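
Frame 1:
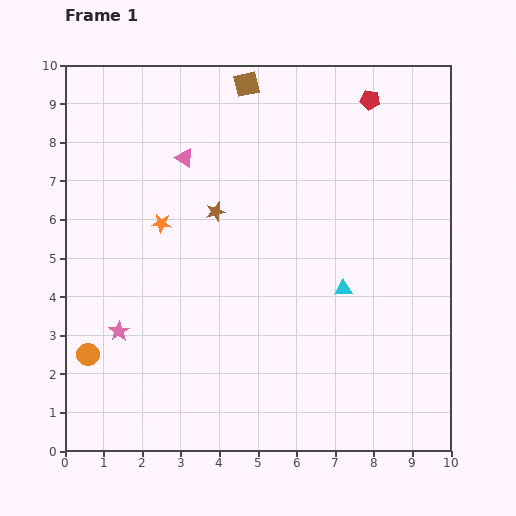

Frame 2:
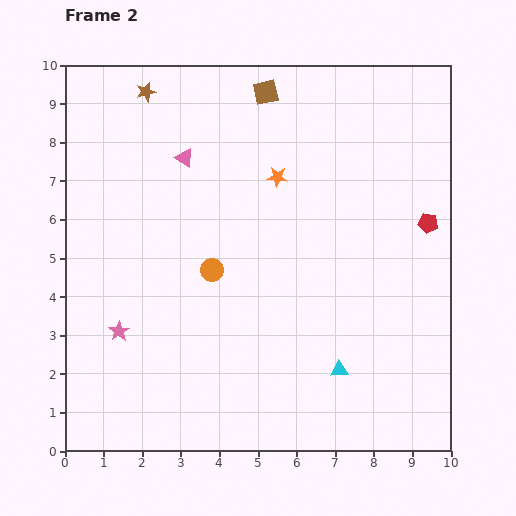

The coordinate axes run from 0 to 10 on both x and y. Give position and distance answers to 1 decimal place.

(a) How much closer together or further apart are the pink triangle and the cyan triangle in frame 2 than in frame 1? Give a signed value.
+1.5

Distance in frame 1: 5.3. Distance in frame 2: 6.8.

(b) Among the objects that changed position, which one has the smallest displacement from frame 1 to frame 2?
the brown square

(moved 0.5)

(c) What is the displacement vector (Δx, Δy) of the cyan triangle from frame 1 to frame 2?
(-0.1, -2.1)

The cyan triangle was at (7.2, 4.2) in frame 1 and (7.1, 2.1) in frame 2.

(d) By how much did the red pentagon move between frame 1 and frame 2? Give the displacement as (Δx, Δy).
(1.5, -3.2)

The red pentagon was at (7.9, 9.1) in frame 1 and (9.4, 5.9) in frame 2.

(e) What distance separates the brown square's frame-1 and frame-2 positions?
0.5

The brown square moved from (4.7, 9.5) to (5.2, 9.3), a distance of √(0.5² + 0.2²) ≈ 0.5.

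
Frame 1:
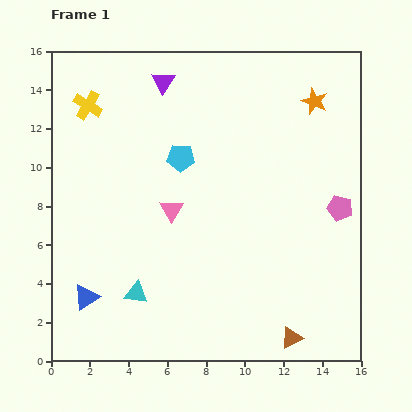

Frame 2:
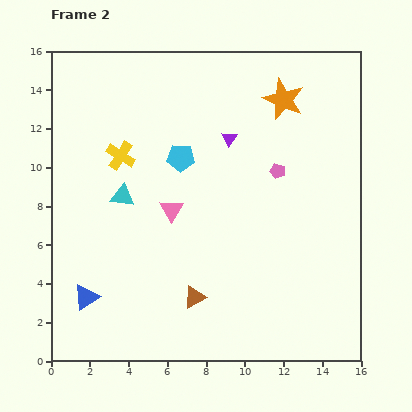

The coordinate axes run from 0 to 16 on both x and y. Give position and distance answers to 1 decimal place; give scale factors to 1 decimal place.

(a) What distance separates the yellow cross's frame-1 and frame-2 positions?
3.1

The yellow cross moved from (1.9, 13.2) to (3.6, 10.6), a distance of √(1.7² + 2.6²) ≈ 3.1.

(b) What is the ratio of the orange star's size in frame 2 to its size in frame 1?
1.5×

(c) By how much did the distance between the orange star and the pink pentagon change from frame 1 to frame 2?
-2.0

Distance in frame 1: 5.7. Distance in frame 2: 3.7.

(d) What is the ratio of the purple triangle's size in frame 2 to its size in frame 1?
0.7×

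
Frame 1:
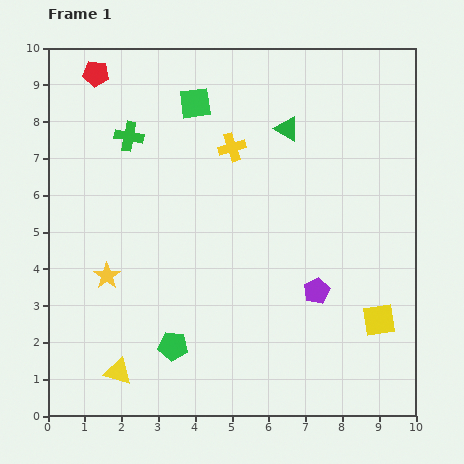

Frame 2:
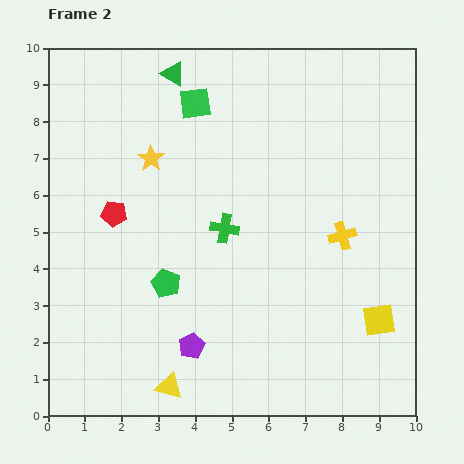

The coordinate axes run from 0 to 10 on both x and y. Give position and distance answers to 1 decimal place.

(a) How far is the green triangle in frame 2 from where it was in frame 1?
3.4

The green triangle moved from (6.5, 7.8) to (3.4, 9.3), a distance of √(3.1² + 1.5²) ≈ 3.4.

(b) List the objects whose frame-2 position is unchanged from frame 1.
the green square, the yellow square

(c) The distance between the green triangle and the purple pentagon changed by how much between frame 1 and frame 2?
+2.9

Distance in frame 1: 4.5. Distance in frame 2: 7.4.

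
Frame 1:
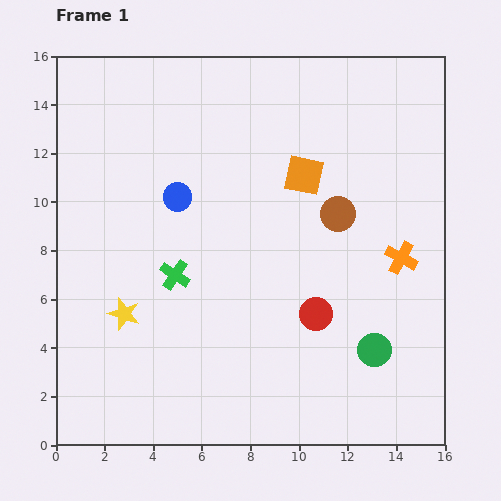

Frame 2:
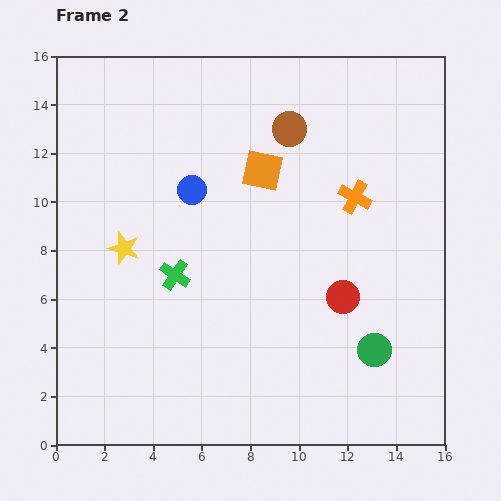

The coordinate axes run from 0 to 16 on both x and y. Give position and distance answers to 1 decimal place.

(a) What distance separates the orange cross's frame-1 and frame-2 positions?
3.1

The orange cross moved from (14.2, 7.7) to (12.3, 10.2), a distance of √(1.9² + 2.5²) ≈ 3.1.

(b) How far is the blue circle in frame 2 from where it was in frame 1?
0.7

The blue circle moved from (5.0, 10.2) to (5.6, 10.5), a distance of √(0.6² + 0.3²) ≈ 0.7.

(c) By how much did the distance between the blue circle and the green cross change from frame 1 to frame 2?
+0.4

Distance in frame 1: 3.2. Distance in frame 2: 3.6.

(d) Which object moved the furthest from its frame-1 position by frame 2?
the brown circle

(moved 4.0; next 3.1)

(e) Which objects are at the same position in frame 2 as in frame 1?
the green cross, the green circle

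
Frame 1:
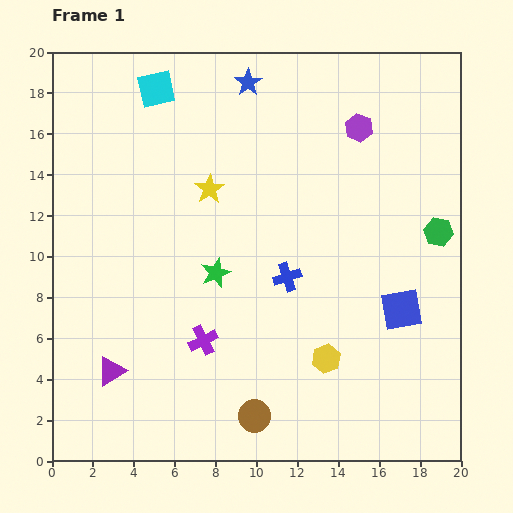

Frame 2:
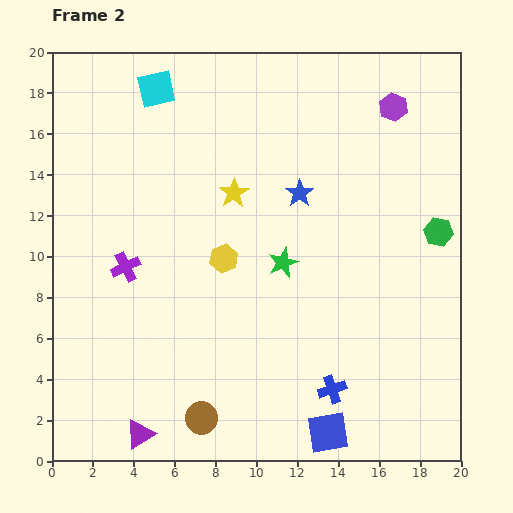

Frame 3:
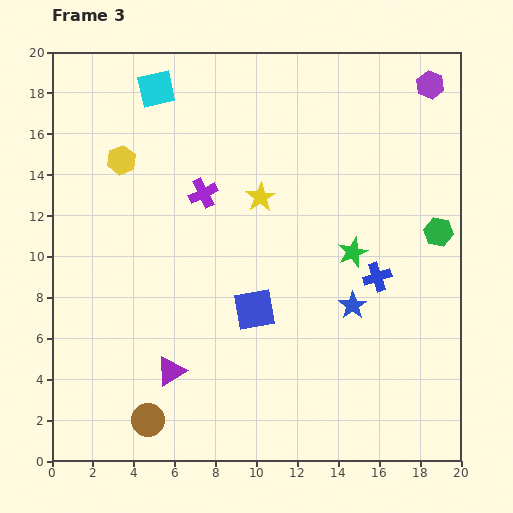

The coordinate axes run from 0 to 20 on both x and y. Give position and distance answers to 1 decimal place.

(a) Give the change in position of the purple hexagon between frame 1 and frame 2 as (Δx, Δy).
(1.7, 1.0)

The purple hexagon was at (15.0, 16.3) in frame 1 and (16.7, 17.3) in frame 2.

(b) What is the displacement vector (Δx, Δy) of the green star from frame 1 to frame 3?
(6.7, 1.0)

The green star was at (8.0, 9.2) in frame 1 and (14.7, 10.2) in frame 3.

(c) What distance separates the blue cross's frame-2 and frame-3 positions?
5.9

The blue cross moved from (13.7, 3.5) to (15.9, 9.0), a distance of √(2.2² + 5.5²) ≈ 5.9.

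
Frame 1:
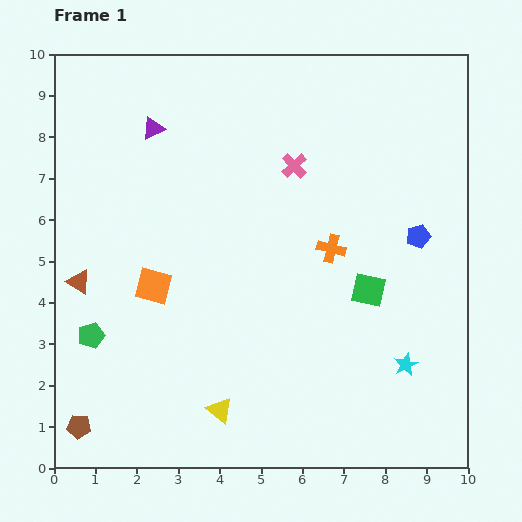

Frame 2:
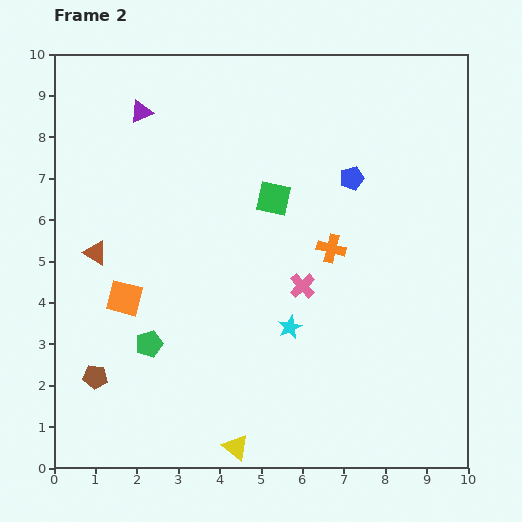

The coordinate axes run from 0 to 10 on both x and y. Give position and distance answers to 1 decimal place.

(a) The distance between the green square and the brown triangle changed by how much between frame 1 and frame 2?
-2.5

Distance in frame 1: 7.0. Distance in frame 2: 4.5.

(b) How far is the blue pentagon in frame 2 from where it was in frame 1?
2.1

The blue pentagon moved from (8.8, 5.6) to (7.2, 7.0), a distance of √(1.6² + 1.4²) ≈ 2.1.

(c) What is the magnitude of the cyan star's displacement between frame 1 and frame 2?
2.9

The cyan star moved from (8.5, 2.5) to (5.7, 3.4), a distance of √(2.8² + 0.9²) ≈ 2.9.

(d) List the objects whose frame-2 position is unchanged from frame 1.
the orange cross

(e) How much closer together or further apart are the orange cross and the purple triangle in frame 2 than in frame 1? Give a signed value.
+0.5

Distance in frame 1: 5.2. Distance in frame 2: 5.7.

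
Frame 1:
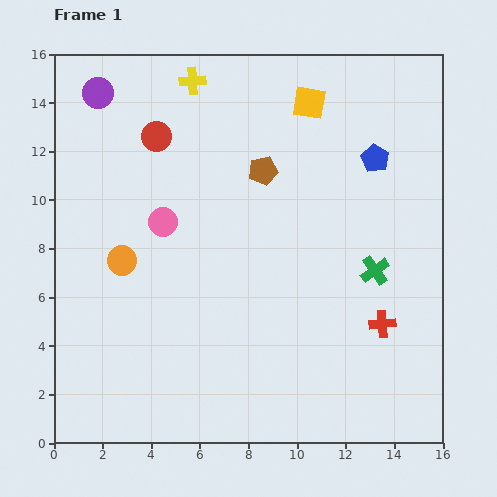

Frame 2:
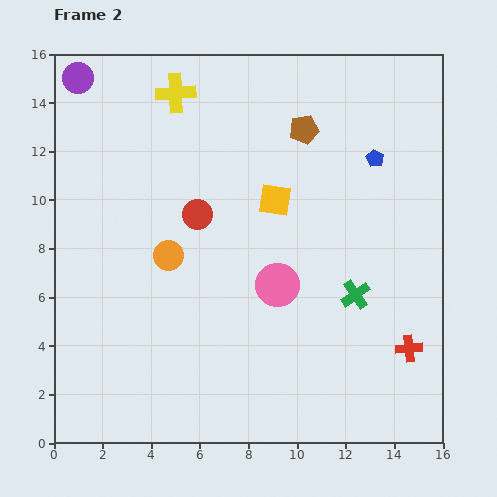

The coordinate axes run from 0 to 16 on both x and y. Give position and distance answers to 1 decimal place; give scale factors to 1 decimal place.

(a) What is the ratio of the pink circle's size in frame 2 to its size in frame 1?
1.5×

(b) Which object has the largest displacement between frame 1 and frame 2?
the pink circle

(moved 5.4; next 4.2)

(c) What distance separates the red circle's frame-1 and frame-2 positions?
3.6

The red circle moved from (4.2, 12.6) to (5.9, 9.4), a distance of √(1.7² + 3.2²) ≈ 3.6.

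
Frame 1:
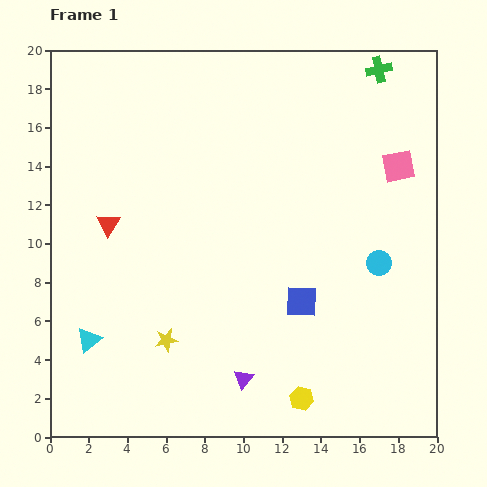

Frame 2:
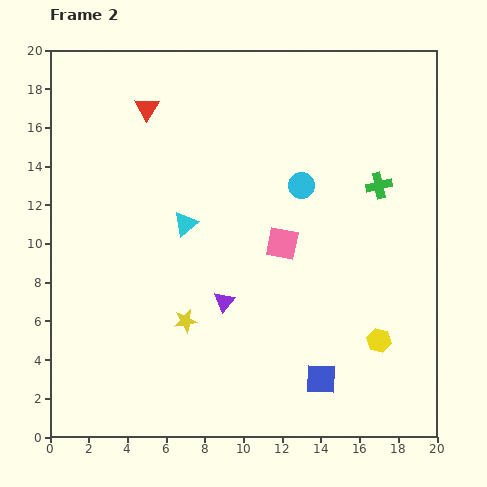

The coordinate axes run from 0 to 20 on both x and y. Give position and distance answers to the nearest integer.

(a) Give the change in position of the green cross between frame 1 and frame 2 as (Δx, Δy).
(0, -6)

The green cross was at (17, 19) in frame 1 and (17, 13) in frame 2.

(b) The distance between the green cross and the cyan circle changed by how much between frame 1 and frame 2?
-6

Distance in frame 1: 10. Distance in frame 2: 4.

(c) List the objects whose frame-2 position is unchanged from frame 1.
none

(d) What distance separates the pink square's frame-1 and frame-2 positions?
7

The pink square moved from (18, 14) to (12, 10), a distance of √(6² + 4²) ≈ 7.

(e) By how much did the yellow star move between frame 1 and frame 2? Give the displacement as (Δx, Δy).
(1, 1)

The yellow star was at (6, 5) in frame 1 and (7, 6) in frame 2.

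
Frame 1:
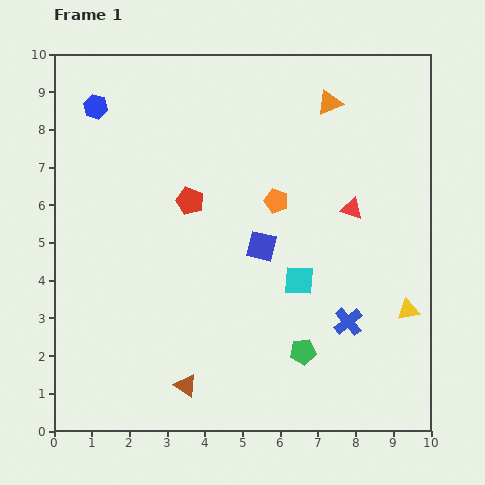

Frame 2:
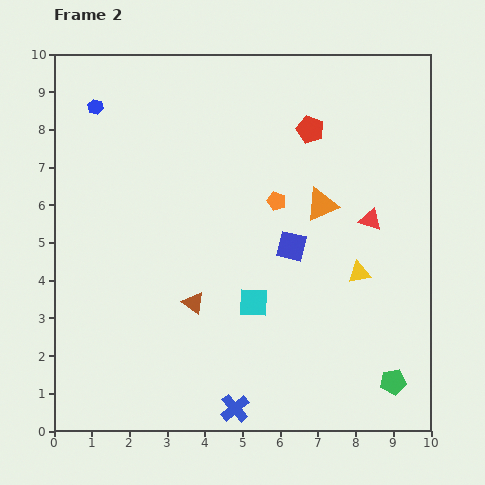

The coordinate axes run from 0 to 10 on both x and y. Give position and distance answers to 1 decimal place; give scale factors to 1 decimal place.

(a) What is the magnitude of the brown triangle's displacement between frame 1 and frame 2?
2.2

The brown triangle moved from (3.5, 1.2) to (3.7, 3.4), a distance of √(0.2² + 2.2²) ≈ 2.2.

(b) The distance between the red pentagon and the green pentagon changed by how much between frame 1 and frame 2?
+2.1

Distance in frame 1: 5.0. Distance in frame 2: 7.1.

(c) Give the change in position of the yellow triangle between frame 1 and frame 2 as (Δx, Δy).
(-1.3, 1.0)

The yellow triangle was at (9.4, 3.2) in frame 1 and (8.1, 4.2) in frame 2.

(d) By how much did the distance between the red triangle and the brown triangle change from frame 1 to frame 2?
-1.2

Distance in frame 1: 6.4. Distance in frame 2: 5.2.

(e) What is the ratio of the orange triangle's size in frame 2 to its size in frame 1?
1.3×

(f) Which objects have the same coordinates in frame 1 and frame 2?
the orange pentagon, the blue hexagon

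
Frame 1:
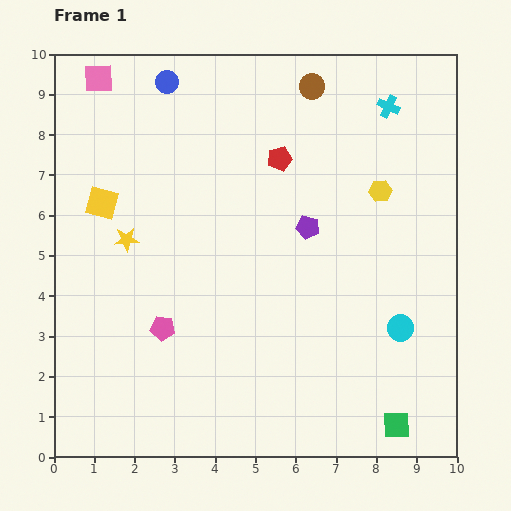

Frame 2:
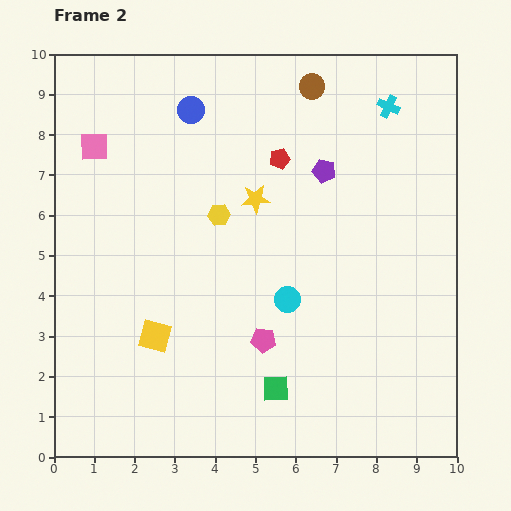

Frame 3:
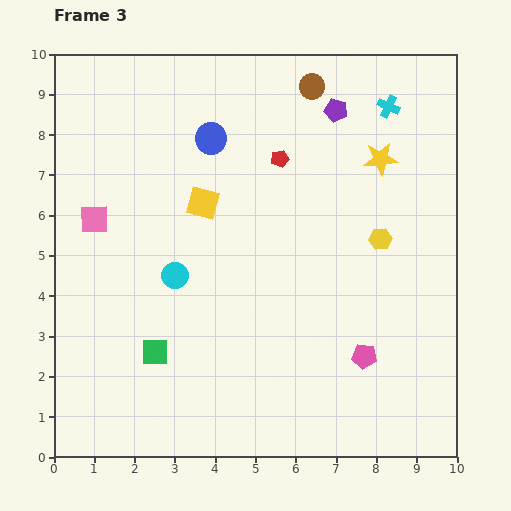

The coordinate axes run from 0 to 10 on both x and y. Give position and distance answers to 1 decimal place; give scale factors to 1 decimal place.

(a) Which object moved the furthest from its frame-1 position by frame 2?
the yellow hexagon

(moved 4.0; next 3.5)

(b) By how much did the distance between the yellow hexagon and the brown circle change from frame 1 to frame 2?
+0.8

Distance in frame 1: 3.1. Distance in frame 2: 3.9.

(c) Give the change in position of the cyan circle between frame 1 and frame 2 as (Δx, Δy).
(-2.8, 0.7)

The cyan circle was at (8.6, 3.2) in frame 1 and (5.8, 3.9) in frame 2.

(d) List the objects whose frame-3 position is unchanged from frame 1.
the brown circle, the red pentagon, the cyan cross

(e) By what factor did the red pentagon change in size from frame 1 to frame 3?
0.7×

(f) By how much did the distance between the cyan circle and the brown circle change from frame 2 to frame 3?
+0.5

Distance in frame 2: 5.3. Distance in frame 3: 5.8.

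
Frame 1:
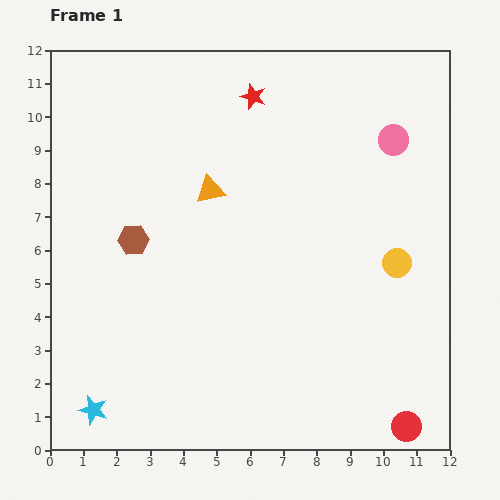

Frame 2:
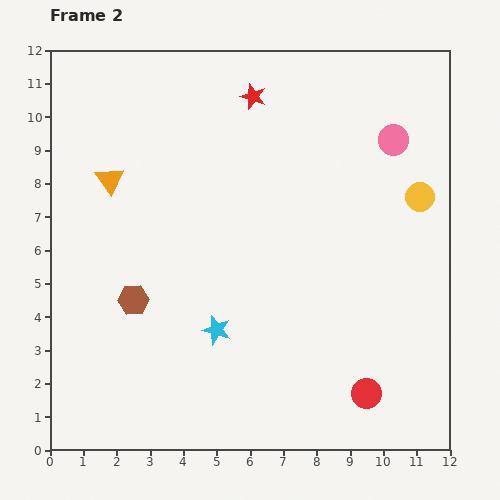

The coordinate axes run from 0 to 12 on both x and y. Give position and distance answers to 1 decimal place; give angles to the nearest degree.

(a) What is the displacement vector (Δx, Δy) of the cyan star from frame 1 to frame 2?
(3.7, 2.4)

The cyan star was at (1.3, 1.2) in frame 1 and (5.0, 3.6) in frame 2.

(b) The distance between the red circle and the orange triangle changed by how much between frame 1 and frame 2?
+0.8

Distance in frame 1: 9.2. Distance in frame 2: 10.0.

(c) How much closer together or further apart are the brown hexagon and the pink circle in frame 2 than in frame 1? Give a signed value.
+0.8

Distance in frame 1: 8.4. Distance in frame 2: 9.2.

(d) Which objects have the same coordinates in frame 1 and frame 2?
the red star, the pink circle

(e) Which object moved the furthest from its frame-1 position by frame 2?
the cyan star

(moved 4.4; next 3.0)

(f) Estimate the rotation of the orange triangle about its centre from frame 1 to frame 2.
55° counter-clockwise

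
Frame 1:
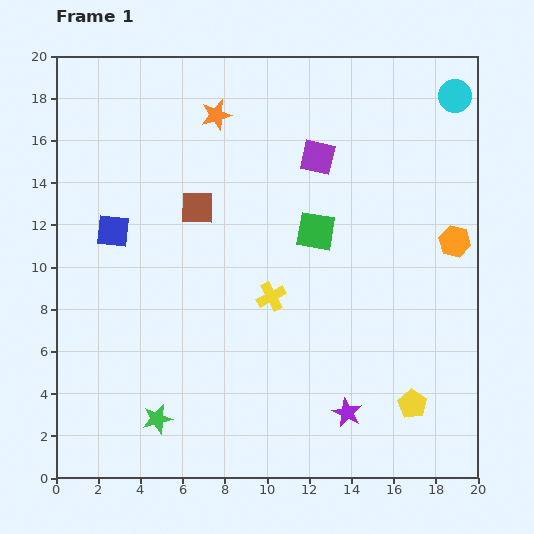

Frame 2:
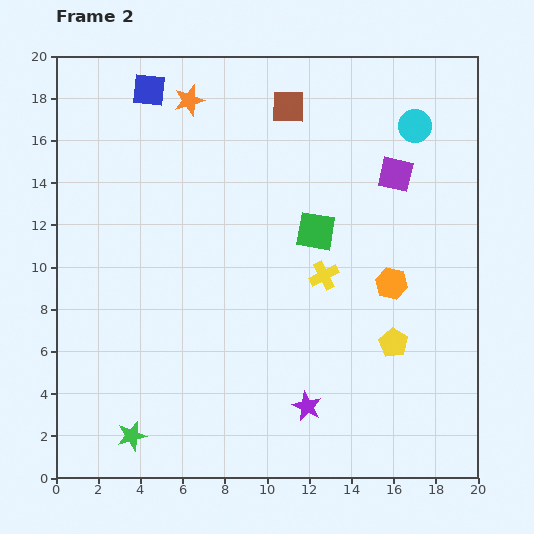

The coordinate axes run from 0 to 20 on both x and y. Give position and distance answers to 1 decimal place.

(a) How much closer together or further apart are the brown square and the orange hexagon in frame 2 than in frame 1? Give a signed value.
-2.6

Distance in frame 1: 12.3. Distance in frame 2: 9.7.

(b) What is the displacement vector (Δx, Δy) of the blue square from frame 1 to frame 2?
(1.7, 6.7)

The blue square was at (2.7, 11.7) in frame 1 and (4.4, 18.4) in frame 2.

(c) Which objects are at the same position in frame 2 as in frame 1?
the green square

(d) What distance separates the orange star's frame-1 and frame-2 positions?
1.5

The orange star moved from (7.6, 17.2) to (6.3, 17.9), a distance of √(1.3² + 0.7²) ≈ 1.5.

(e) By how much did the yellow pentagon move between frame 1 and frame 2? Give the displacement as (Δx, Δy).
(-0.9, 2.9)

The yellow pentagon was at (16.9, 3.5) in frame 1 and (16.0, 6.4) in frame 2.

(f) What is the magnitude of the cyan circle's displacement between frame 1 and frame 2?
2.4

The cyan circle moved from (18.9, 18.1) to (17.0, 16.7), a distance of √(1.9² + 1.4²) ≈ 2.4.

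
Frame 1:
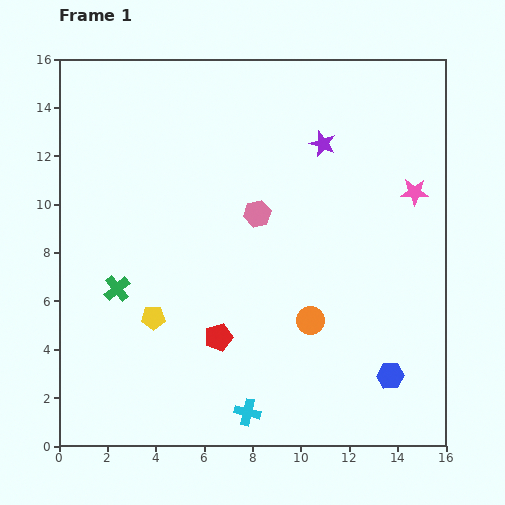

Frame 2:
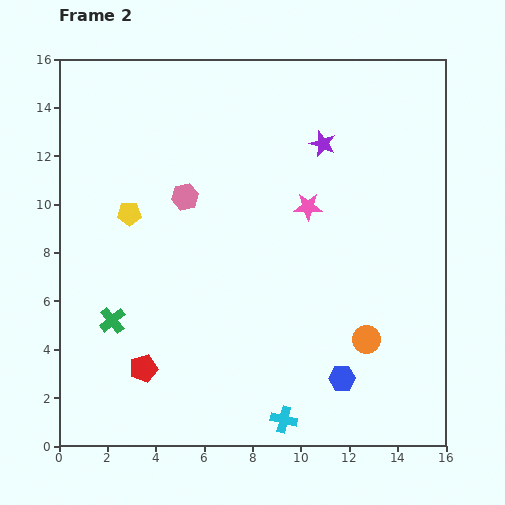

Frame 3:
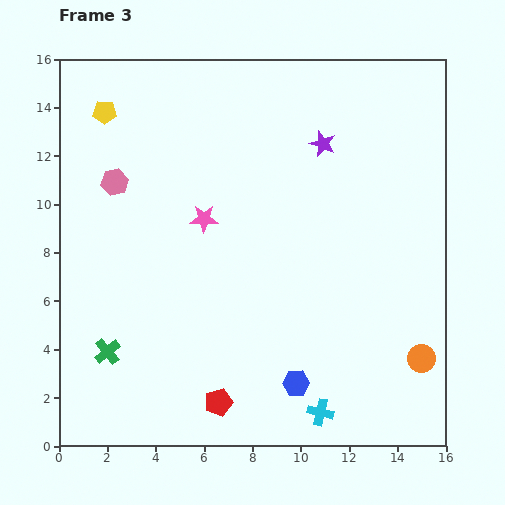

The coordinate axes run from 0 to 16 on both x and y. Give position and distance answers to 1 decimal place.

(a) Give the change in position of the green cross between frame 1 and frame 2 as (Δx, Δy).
(-0.2, -1.3)

The green cross was at (2.4, 6.5) in frame 1 and (2.2, 5.2) in frame 2.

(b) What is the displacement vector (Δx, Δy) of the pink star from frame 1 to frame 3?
(-8.7, -1.1)

The pink star was at (14.7, 10.5) in frame 1 and (6.0, 9.4) in frame 3.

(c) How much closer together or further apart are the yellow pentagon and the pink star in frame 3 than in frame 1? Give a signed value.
-6.0

Distance in frame 1: 12.0. Distance in frame 3: 6.0.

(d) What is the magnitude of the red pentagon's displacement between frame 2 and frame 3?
3.4

The red pentagon moved from (3.5, 3.2) to (6.6, 1.8), a distance of √(3.1² + 1.4²) ≈ 3.4.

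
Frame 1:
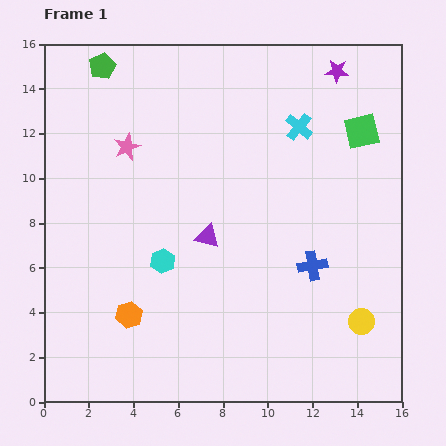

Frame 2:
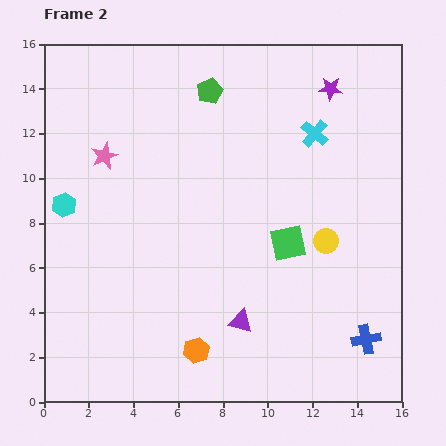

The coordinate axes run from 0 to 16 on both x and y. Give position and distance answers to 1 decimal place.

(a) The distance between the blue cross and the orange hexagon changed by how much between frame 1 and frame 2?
-0.9

Distance in frame 1: 8.5. Distance in frame 2: 7.6.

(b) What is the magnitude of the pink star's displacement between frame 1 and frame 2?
1.1

The pink star moved from (3.7, 11.4) to (2.7, 11.0), a distance of √(1.0² + 0.4²) ≈ 1.1.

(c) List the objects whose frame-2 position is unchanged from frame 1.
none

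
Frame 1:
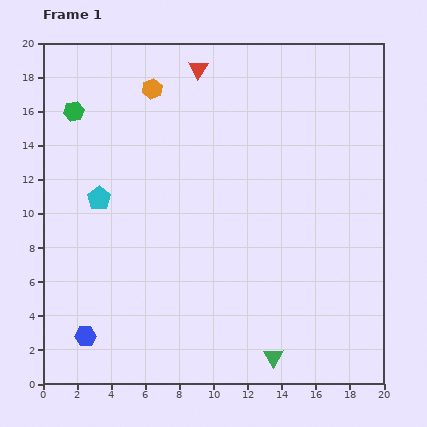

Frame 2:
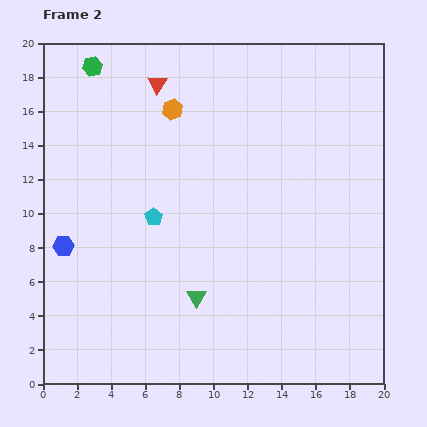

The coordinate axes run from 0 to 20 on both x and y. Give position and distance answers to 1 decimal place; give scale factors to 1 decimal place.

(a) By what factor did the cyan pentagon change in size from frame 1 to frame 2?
0.8×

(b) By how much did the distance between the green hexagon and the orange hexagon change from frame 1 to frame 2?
+0.5

Distance in frame 1: 4.8. Distance in frame 2: 5.3.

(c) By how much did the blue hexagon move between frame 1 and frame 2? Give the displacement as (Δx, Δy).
(-1.3, 5.3)

The blue hexagon was at (2.5, 2.8) in frame 1 and (1.2, 8.1) in frame 2.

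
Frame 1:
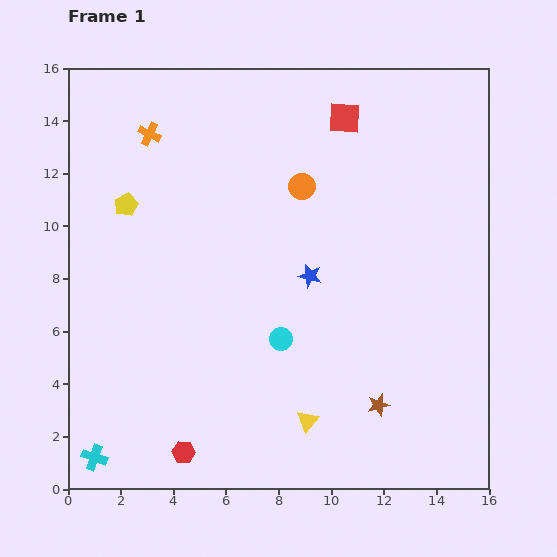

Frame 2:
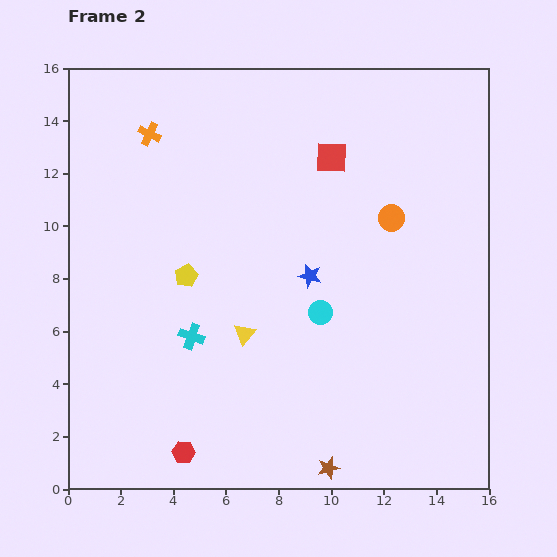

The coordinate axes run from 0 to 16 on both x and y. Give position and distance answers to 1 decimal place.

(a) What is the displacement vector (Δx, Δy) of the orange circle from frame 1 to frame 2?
(3.4, -1.2)

The orange circle was at (8.9, 11.5) in frame 1 and (12.3, 10.3) in frame 2.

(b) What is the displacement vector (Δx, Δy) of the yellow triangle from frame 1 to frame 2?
(-2.4, 3.3)

The yellow triangle was at (9.1, 2.6) in frame 1 and (6.7, 5.9) in frame 2.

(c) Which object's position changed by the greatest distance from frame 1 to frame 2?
the cyan cross

(moved 5.9; next 4.1)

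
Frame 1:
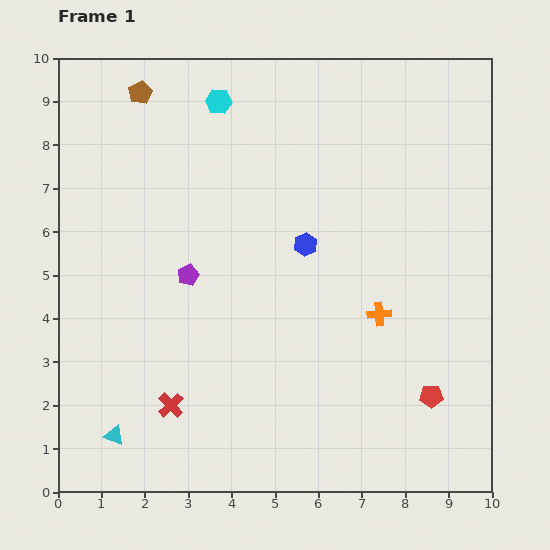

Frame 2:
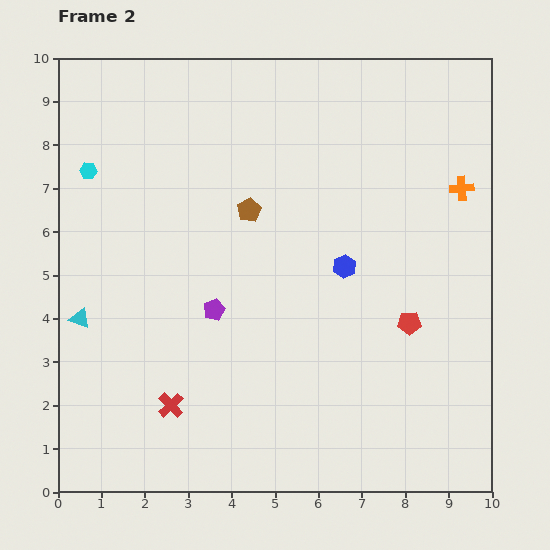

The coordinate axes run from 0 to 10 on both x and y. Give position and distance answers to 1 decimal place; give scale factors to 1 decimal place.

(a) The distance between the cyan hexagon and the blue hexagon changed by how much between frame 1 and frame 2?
+2.4

Distance in frame 1: 3.9. Distance in frame 2: 6.3.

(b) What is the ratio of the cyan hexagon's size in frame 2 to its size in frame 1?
0.7×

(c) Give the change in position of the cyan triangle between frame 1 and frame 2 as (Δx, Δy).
(-0.8, 2.7)

The cyan triangle was at (1.3, 1.3) in frame 1 and (0.5, 4.0) in frame 2.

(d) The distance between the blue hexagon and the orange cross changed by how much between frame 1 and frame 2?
+0.9

Distance in frame 1: 2.3. Distance in frame 2: 3.2.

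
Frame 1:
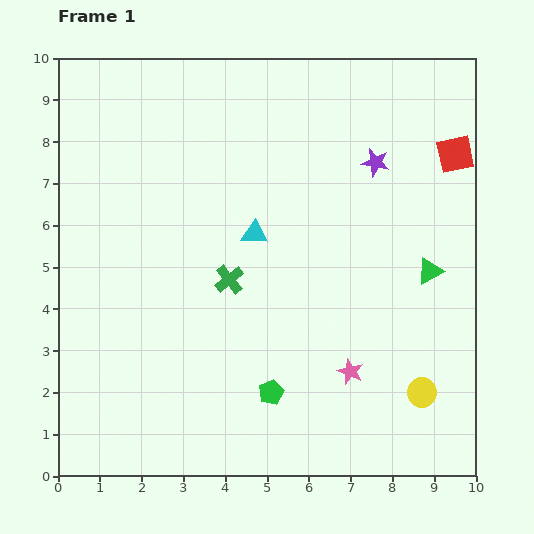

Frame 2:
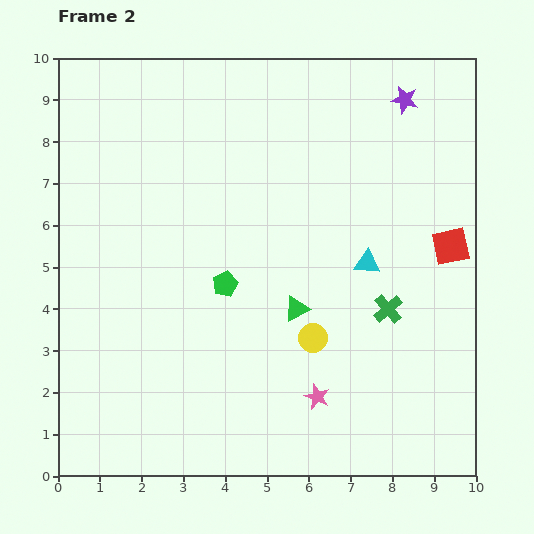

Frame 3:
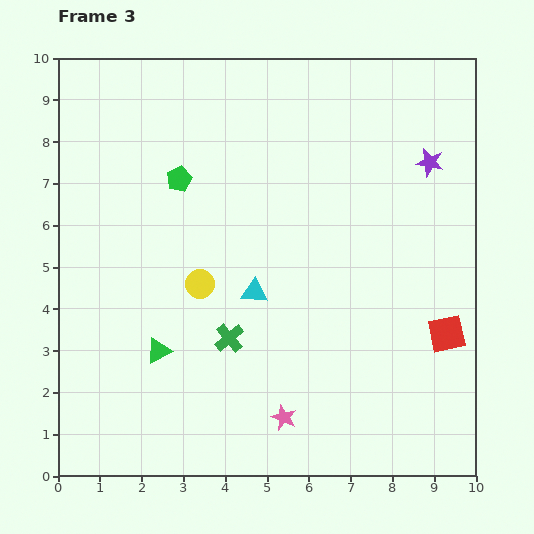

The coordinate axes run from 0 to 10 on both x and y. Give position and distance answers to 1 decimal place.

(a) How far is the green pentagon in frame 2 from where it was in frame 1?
2.8

The green pentagon moved from (5.1, 2.0) to (4.0, 4.6), a distance of √(1.1² + 2.6²) ≈ 2.8.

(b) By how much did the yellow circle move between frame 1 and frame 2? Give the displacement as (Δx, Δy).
(-2.6, 1.3)

The yellow circle was at (8.7, 2.0) in frame 1 and (6.1, 3.3) in frame 2.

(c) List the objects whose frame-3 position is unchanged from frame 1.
none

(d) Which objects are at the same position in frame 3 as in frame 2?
none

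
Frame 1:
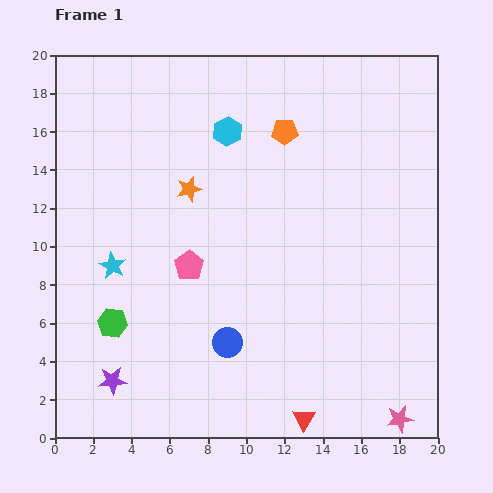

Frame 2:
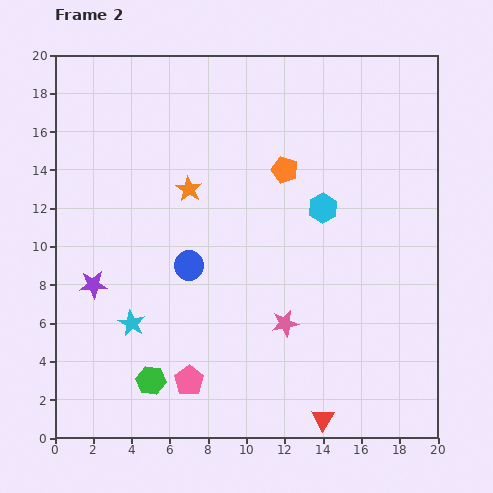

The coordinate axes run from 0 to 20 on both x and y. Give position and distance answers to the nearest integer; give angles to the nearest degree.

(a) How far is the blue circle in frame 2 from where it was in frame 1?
4

The blue circle moved from (9, 5) to (7, 9), a distance of √(2² + 4²) ≈ 4.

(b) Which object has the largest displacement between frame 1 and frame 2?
the pink star

(moved 8; next 6)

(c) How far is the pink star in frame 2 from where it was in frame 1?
8

The pink star moved from (18, 1) to (12, 6), a distance of √(6² + 5²) ≈ 8.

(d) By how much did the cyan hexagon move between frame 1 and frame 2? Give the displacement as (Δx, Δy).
(5, -4)

The cyan hexagon was at (9, 16) in frame 1 and (14, 12) in frame 2.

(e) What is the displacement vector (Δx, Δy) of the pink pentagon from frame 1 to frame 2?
(0, -6)

The pink pentagon was at (7, 9) in frame 1 and (7, 3) in frame 2.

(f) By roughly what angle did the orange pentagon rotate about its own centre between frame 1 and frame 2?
19° clockwise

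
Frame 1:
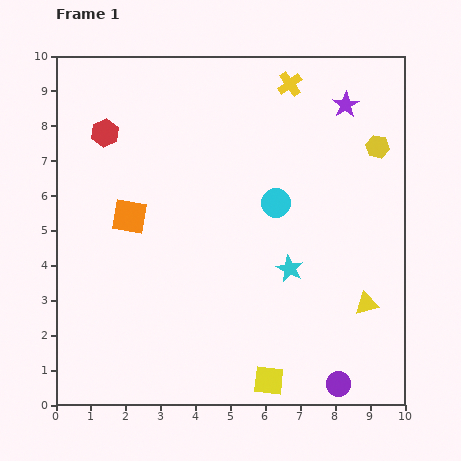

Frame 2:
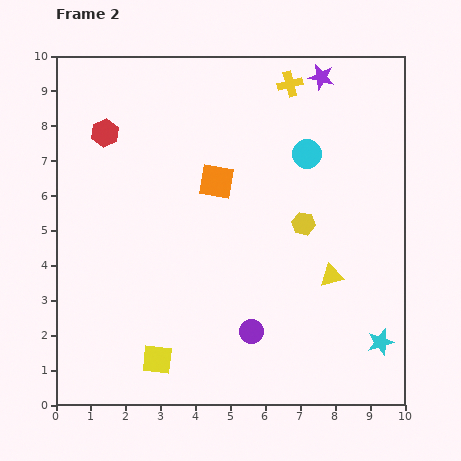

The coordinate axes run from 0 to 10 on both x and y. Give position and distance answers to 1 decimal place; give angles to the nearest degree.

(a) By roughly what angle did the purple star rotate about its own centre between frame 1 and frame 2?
27° counter-clockwise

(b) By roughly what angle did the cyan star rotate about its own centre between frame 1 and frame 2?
29° clockwise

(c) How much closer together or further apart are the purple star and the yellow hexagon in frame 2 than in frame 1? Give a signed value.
+2.7

Distance in frame 1: 1.5. Distance in frame 2: 4.2.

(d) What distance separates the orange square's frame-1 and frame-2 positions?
2.7

The orange square moved from (2.1, 5.4) to (4.6, 6.4), a distance of √(2.5² + 1.0²) ≈ 2.7.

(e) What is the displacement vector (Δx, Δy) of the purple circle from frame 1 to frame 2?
(-2.5, 1.5)

The purple circle was at (8.1, 0.6) in frame 1 and (5.6, 2.1) in frame 2.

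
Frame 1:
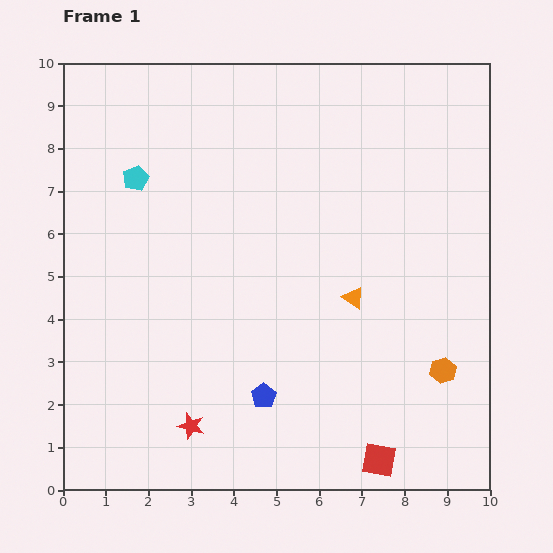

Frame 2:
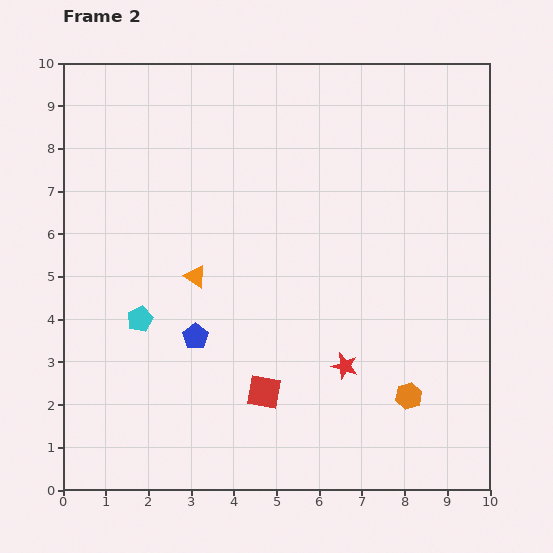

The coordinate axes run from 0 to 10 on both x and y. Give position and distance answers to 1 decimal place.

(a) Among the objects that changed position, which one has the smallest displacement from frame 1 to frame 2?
the orange hexagon

(moved 1.0)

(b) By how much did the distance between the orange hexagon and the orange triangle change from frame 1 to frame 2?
+3.0

Distance in frame 1: 2.7. Distance in frame 2: 5.7.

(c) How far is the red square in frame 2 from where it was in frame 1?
3.1

The red square moved from (7.4, 0.7) to (4.7, 2.3), a distance of √(2.7² + 1.6²) ≈ 3.1.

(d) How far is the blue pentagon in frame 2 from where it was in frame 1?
2.1

The blue pentagon moved from (4.7, 2.2) to (3.1, 3.6), a distance of √(1.6² + 1.4²) ≈ 2.1.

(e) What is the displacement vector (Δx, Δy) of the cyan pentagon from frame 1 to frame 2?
(0.1, -3.3)

The cyan pentagon was at (1.7, 7.3) in frame 1 and (1.8, 4.0) in frame 2.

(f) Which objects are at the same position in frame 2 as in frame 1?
none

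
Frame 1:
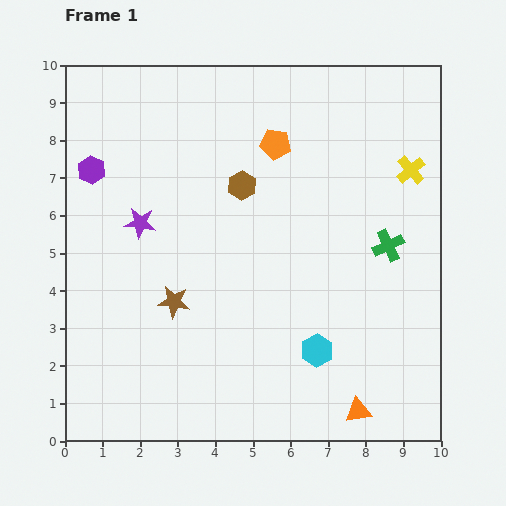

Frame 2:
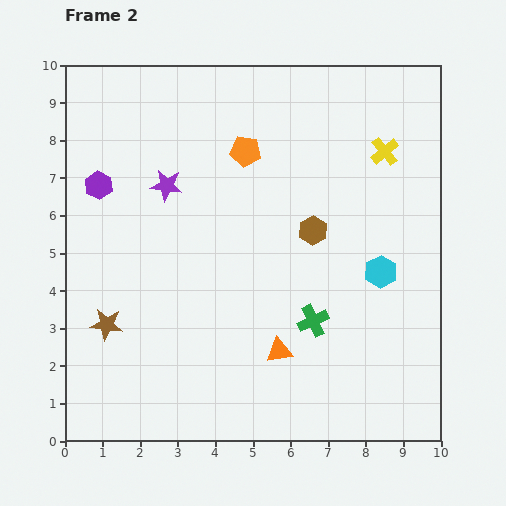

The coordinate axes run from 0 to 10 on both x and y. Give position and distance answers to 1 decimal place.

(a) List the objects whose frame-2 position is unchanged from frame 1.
none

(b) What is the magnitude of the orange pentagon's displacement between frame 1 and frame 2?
0.8

The orange pentagon moved from (5.6, 7.9) to (4.8, 7.7), a distance of √(0.8² + 0.2²) ≈ 0.8.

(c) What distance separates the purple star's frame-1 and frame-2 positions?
1.2

The purple star moved from (2.0, 5.8) to (2.7, 6.8), a distance of √(0.7² + 1.0²) ≈ 1.2.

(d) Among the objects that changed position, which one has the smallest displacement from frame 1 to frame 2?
the purple hexagon

(moved 0.4)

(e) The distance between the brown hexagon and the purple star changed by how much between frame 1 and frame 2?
+1.2

Distance in frame 1: 2.9. Distance in frame 2: 4.1.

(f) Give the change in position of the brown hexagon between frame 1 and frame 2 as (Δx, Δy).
(1.9, -1.2)

The brown hexagon was at (4.7, 6.8) in frame 1 and (6.6, 5.6) in frame 2.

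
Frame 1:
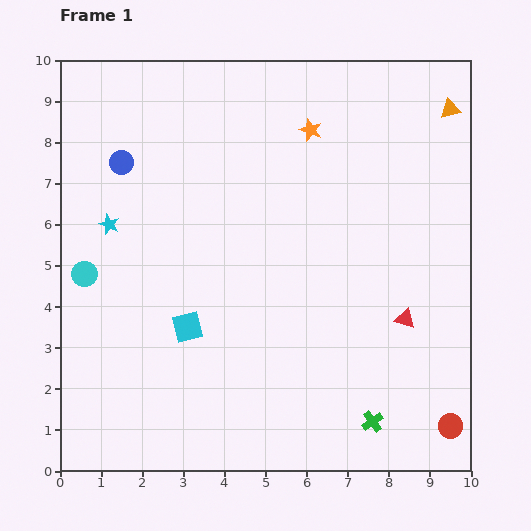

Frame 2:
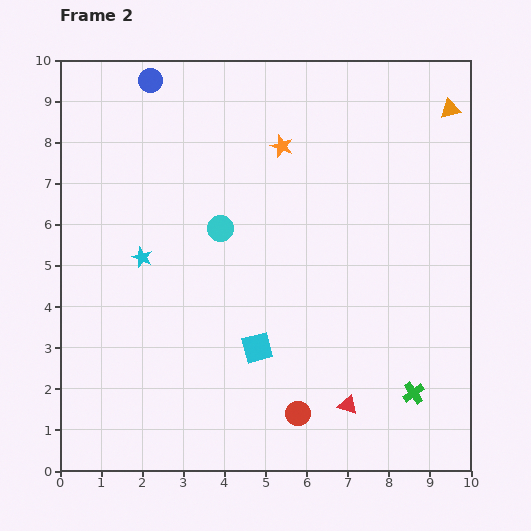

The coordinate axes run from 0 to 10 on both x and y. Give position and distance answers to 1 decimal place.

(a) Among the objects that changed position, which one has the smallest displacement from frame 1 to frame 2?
the orange star

(moved 0.8)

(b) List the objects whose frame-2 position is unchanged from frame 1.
the orange triangle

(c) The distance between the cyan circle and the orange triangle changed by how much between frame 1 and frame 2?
-3.5

Distance in frame 1: 9.8. Distance in frame 2: 6.3.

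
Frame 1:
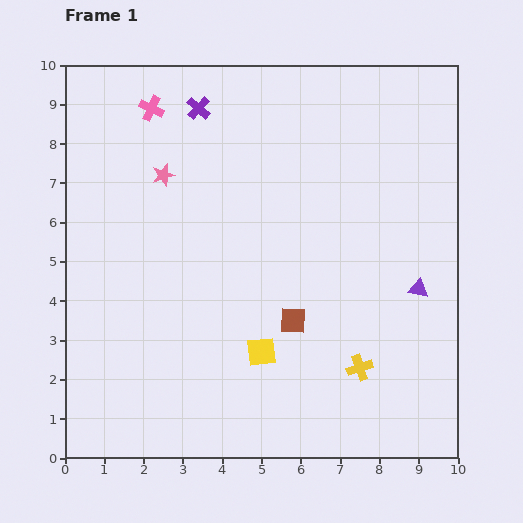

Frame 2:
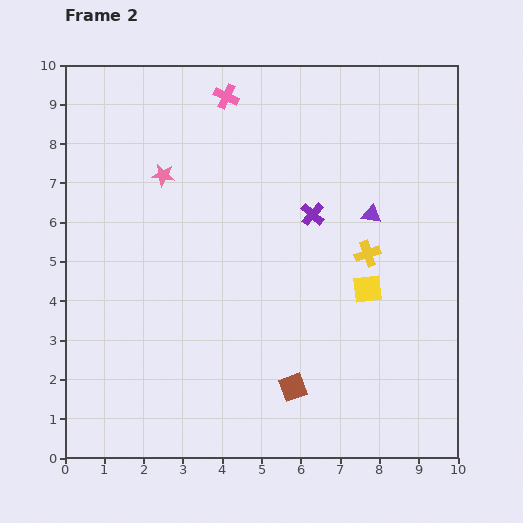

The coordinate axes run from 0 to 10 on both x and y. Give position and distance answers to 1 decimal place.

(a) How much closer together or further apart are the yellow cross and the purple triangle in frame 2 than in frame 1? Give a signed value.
-1.5

Distance in frame 1: 2.5. Distance in frame 2: 1.0.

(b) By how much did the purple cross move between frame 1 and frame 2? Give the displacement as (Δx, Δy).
(2.9, -2.7)

The purple cross was at (3.4, 8.9) in frame 1 and (6.3, 6.2) in frame 2.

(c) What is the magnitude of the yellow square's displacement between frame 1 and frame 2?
3.1

The yellow square moved from (5.0, 2.7) to (7.7, 4.3), a distance of √(2.7² + 1.6²) ≈ 3.1.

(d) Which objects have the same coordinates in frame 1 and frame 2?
the pink star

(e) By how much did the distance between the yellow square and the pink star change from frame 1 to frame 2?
+0.9

Distance in frame 1: 5.1. Distance in frame 2: 6.0.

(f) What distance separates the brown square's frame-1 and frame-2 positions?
1.7

The brown square moved from (5.8, 3.5) to (5.8, 1.8), a distance of √(0.0² + 1.7²) ≈ 1.7.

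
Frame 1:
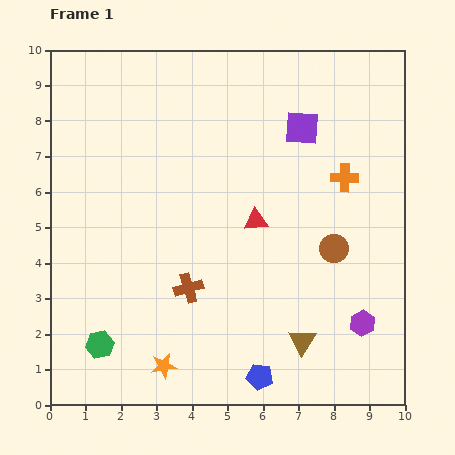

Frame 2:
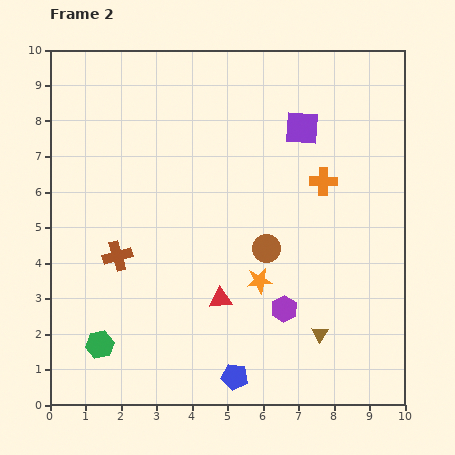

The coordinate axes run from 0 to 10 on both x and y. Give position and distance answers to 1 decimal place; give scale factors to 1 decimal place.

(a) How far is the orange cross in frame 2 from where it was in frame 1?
0.6

The orange cross moved from (8.3, 6.4) to (7.7, 6.3), a distance of √(0.6² + 0.1²) ≈ 0.6.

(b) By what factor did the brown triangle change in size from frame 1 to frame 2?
0.6×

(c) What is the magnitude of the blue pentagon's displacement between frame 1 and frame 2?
0.7

The blue pentagon moved from (5.9, 0.8) to (5.2, 0.8), a distance of √(0.7² + 0.0²) ≈ 0.7.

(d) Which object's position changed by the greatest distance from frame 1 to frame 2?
the orange star

(moved 3.6; next 2.4)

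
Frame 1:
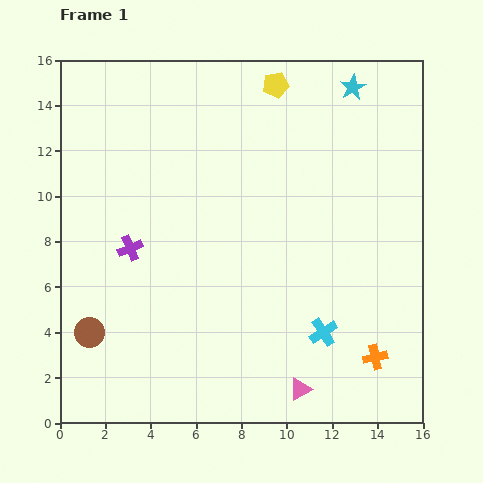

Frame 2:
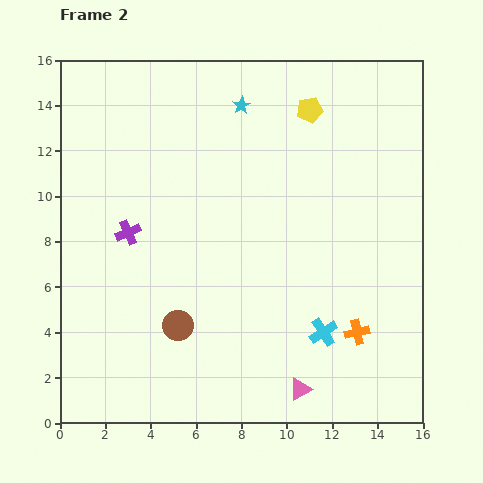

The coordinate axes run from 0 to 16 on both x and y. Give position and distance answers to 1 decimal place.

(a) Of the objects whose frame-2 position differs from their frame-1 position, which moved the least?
the purple cross

(moved 0.7)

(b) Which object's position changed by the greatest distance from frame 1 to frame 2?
the cyan star

(moved 5.0; next 3.9)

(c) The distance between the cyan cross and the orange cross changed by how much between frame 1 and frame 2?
-1.0

Distance in frame 1: 2.5. Distance in frame 2: 1.5.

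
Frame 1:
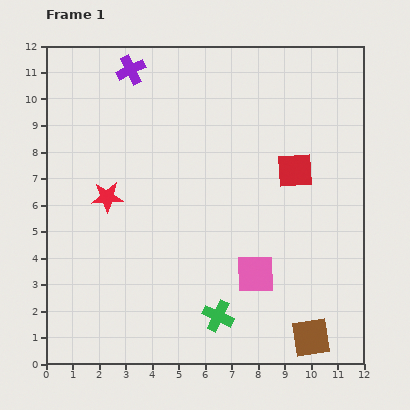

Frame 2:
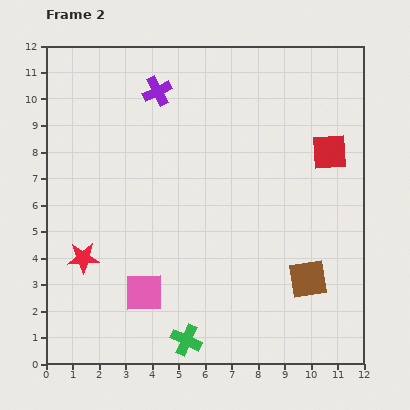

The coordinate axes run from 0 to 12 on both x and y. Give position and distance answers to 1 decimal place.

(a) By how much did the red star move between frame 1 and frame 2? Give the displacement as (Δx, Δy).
(-0.9, -2.3)

The red star was at (2.3, 6.3) in frame 1 and (1.4, 4.0) in frame 2.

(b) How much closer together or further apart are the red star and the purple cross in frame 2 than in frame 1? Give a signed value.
+2.0

Distance in frame 1: 4.9. Distance in frame 2: 6.9.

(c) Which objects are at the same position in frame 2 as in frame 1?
none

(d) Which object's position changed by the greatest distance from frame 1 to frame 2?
the pink square

(moved 4.3; next 2.5)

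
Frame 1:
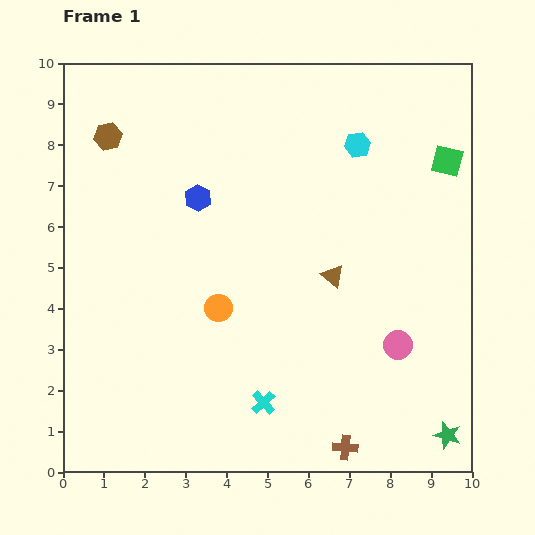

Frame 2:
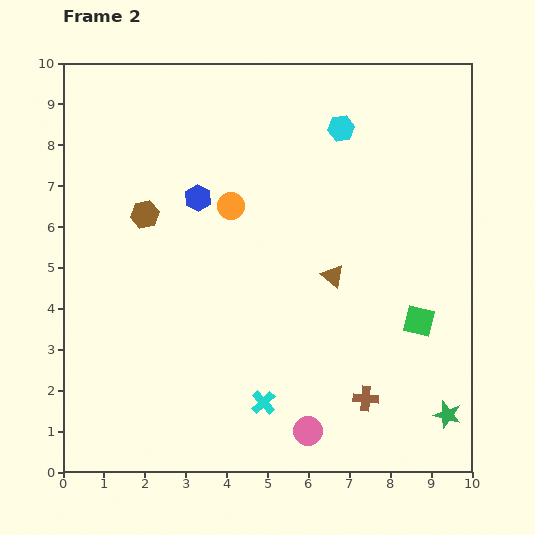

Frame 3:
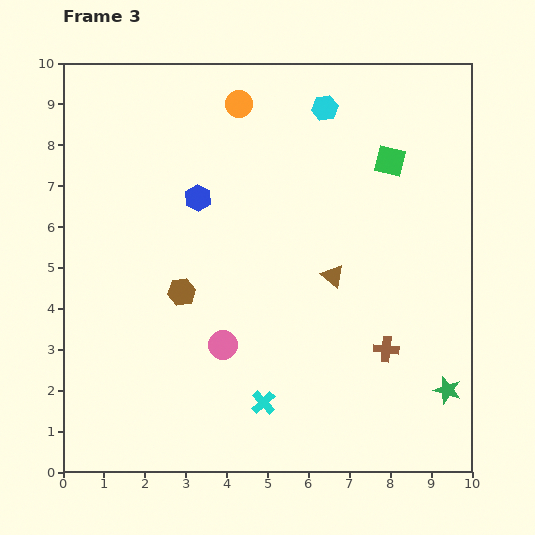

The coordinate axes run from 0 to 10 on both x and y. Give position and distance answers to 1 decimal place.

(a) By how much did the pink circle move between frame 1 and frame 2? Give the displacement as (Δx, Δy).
(-2.2, -2.1)

The pink circle was at (8.2, 3.1) in frame 1 and (6.0, 1.0) in frame 2.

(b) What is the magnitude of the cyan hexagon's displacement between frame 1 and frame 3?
1.2

The cyan hexagon moved from (7.2, 8.0) to (6.4, 8.9), a distance of √(0.8² + 0.9²) ≈ 1.2.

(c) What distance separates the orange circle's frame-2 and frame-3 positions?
2.5

The orange circle moved from (4.1, 6.5) to (4.3, 9.0), a distance of √(0.2² + 2.5²) ≈ 2.5.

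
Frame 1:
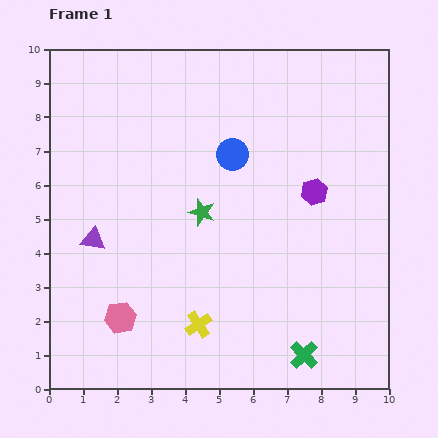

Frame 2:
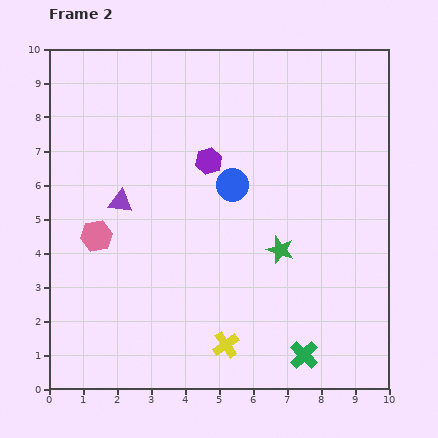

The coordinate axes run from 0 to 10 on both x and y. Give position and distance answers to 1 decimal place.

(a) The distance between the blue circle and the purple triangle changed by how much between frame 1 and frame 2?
-1.5

Distance in frame 1: 4.8. Distance in frame 2: 3.3.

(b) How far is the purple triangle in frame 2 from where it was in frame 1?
1.4

The purple triangle moved from (1.3, 4.4) to (2.1, 5.5), a distance of √(0.8² + 1.1²) ≈ 1.4.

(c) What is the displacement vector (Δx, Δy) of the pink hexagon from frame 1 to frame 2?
(-0.7, 2.4)

The pink hexagon was at (2.1, 2.1) in frame 1 and (1.4, 4.5) in frame 2.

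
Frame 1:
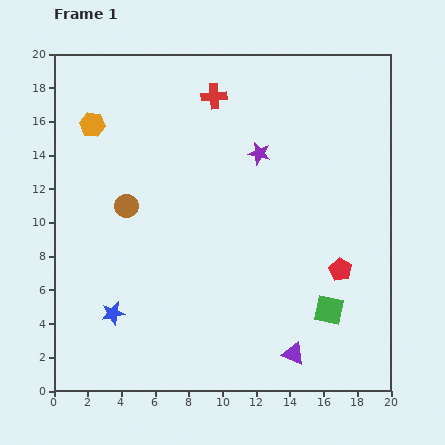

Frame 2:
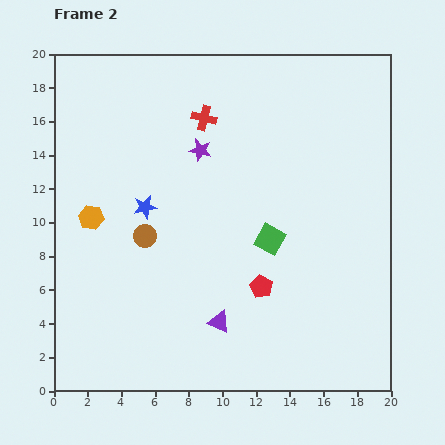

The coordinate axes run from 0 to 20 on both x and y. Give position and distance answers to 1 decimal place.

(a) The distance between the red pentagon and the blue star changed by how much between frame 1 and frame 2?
-5.4

Distance in frame 1: 13.7. Distance in frame 2: 8.3.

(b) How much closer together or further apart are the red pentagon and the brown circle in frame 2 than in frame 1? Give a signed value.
-5.8

Distance in frame 1: 13.3. Distance in frame 2: 7.5.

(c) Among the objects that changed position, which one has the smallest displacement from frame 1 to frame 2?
the red cross

(moved 1.4)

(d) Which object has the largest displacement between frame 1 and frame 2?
the blue star

(moved 6.6; next 5.5)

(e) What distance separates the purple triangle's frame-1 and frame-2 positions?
4.8

The purple triangle moved from (14.2, 2.2) to (9.8, 4.1), a distance of √(4.4² + 1.9²) ≈ 4.8.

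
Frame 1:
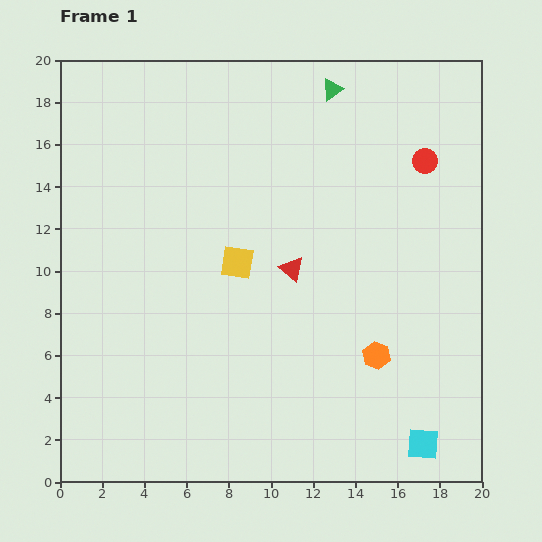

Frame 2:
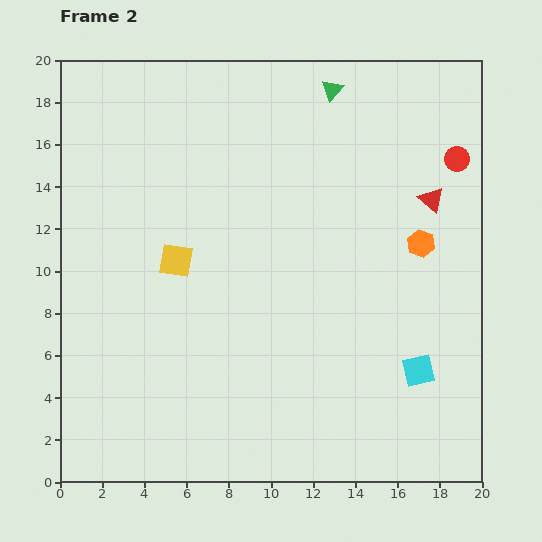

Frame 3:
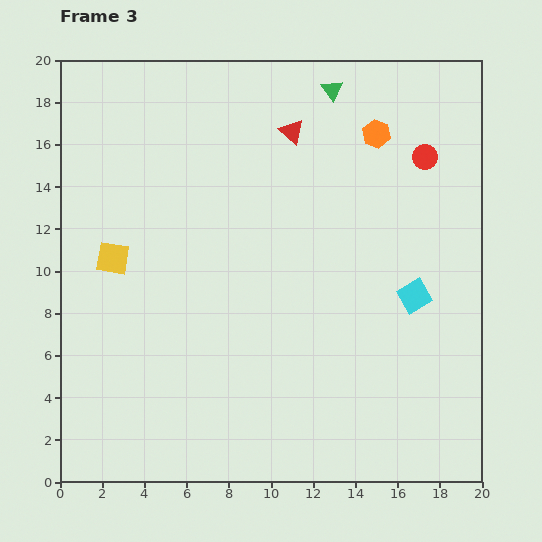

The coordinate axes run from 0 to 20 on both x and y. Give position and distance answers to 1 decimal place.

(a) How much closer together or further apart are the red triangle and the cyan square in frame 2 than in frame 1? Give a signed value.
-2.3

Distance in frame 1: 10.4. Distance in frame 2: 8.1.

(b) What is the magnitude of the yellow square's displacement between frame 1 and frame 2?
2.9

The yellow square moved from (8.4, 10.4) to (5.5, 10.5), a distance of √(2.9² + 0.1²) ≈ 2.9.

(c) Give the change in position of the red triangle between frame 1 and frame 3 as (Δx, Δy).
(0.0, 6.5)

The red triangle was at (11.0, 10.1) in frame 1 and (11.0, 16.6) in frame 3.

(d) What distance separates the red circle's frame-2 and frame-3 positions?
1.5

The red circle moved from (18.8, 15.3) to (17.3, 15.4), a distance of √(1.5² + 0.1²) ≈ 1.5.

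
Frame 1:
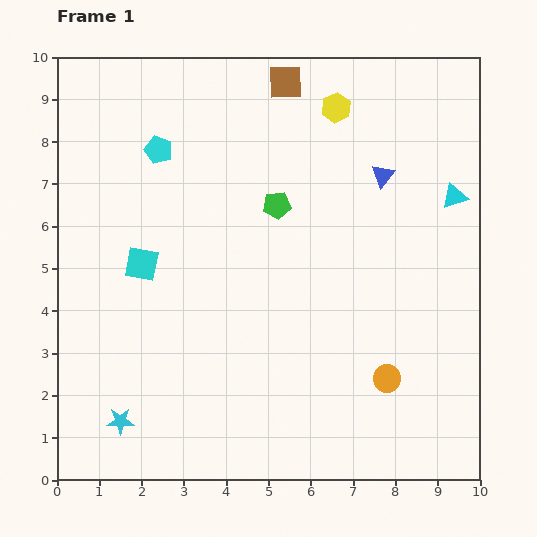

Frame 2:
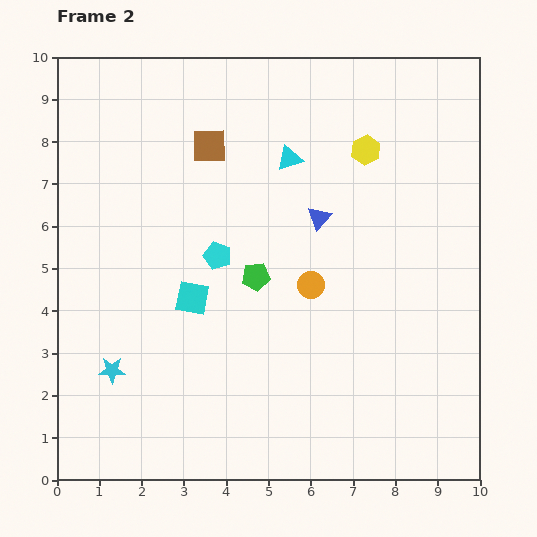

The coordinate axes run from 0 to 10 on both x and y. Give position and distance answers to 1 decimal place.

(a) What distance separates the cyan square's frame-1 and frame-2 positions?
1.4

The cyan square moved from (2.0, 5.1) to (3.2, 4.3), a distance of √(1.2² + 0.8²) ≈ 1.4.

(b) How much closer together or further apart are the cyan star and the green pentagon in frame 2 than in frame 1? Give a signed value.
-2.3

Distance in frame 1: 6.3. Distance in frame 2: 4.0.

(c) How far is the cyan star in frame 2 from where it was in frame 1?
1.2

The cyan star moved from (1.5, 1.4) to (1.3, 2.6), a distance of √(0.2² + 1.2²) ≈ 1.2.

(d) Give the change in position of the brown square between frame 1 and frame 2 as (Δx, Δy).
(-1.8, -1.5)

The brown square was at (5.4, 9.4) in frame 1 and (3.6, 7.9) in frame 2.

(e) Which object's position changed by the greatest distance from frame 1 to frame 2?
the cyan triangle

(moved 4.0; next 2.9)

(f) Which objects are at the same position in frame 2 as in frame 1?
none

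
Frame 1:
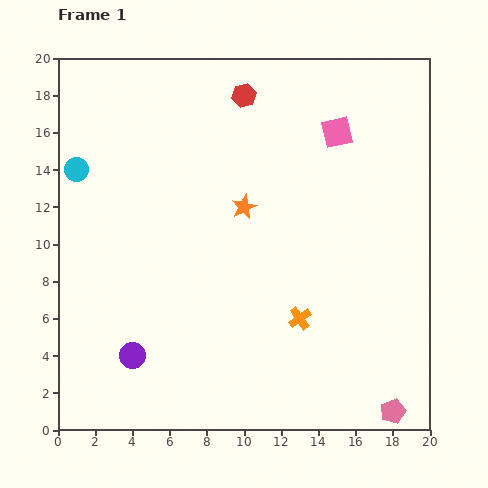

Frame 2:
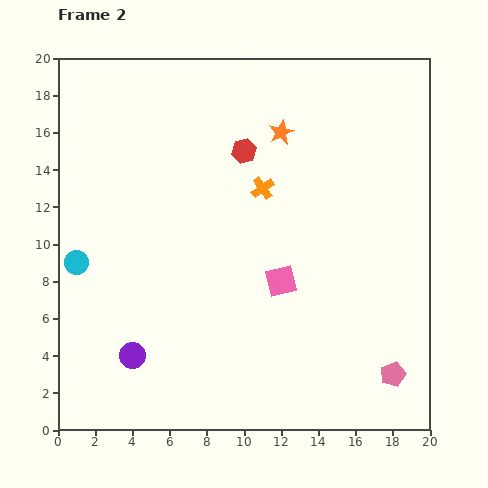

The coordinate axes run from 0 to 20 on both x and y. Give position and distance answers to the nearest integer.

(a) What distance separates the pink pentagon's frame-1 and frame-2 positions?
2

The pink pentagon moved from (18, 1) to (18, 3), a distance of √(0² + 2²) ≈ 2.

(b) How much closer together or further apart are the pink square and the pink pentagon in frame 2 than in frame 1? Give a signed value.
-7

Distance in frame 1: 15. Distance in frame 2: 8.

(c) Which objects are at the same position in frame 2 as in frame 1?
the purple circle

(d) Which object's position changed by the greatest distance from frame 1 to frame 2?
the pink square

(moved 9; next 7)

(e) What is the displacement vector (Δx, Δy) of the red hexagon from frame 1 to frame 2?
(0, -3)

The red hexagon was at (10, 18) in frame 1 and (10, 15) in frame 2.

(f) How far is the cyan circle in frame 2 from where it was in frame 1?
5

The cyan circle moved from (1, 14) to (1, 9), a distance of √(0² + 5²) ≈ 5.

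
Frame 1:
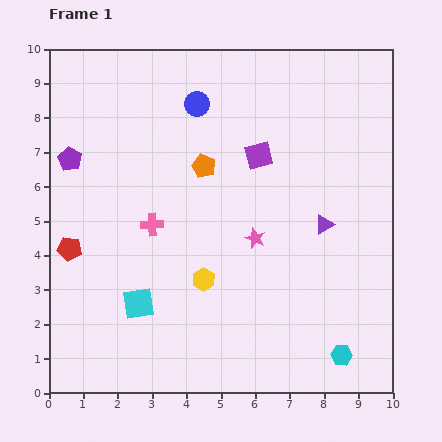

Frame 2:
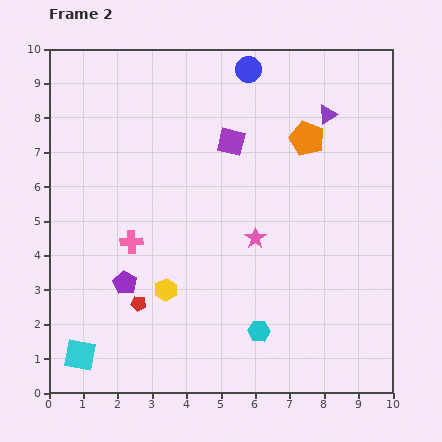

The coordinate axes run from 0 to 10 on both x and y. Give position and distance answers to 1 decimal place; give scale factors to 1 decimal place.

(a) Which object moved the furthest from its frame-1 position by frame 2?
the purple pentagon

(moved 3.9; next 3.2)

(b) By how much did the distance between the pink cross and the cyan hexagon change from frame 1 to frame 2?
-2.2

Distance in frame 1: 6.7. Distance in frame 2: 4.5.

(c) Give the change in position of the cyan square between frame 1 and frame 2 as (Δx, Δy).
(-1.7, -1.5)

The cyan square was at (2.6, 2.6) in frame 1 and (0.9, 1.1) in frame 2.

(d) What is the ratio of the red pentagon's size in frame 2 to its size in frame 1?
0.6×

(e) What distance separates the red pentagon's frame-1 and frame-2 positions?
2.6

The red pentagon moved from (0.6, 4.2) to (2.6, 2.6), a distance of √(2.0² + 1.6²) ≈ 2.6.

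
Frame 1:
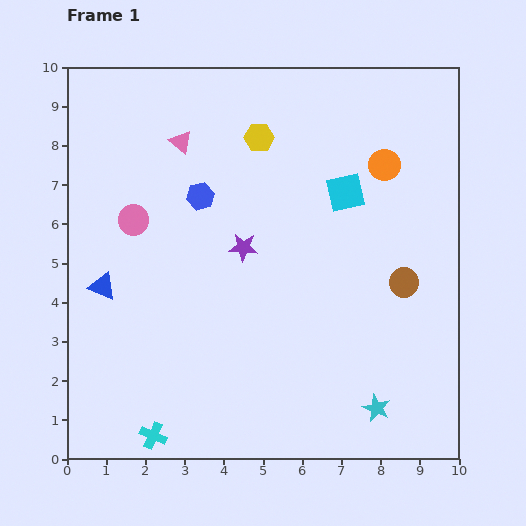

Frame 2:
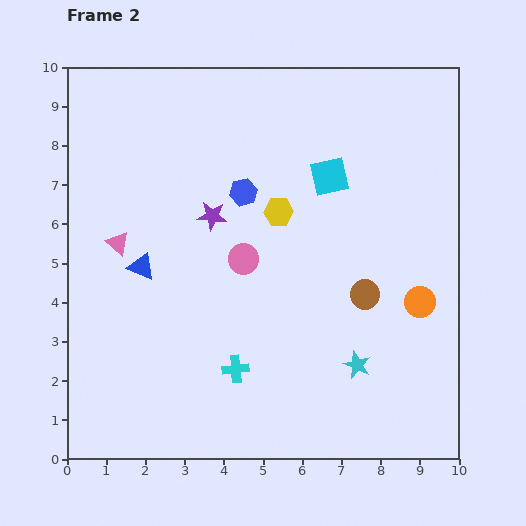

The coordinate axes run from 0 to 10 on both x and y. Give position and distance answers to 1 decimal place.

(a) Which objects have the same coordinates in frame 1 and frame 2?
none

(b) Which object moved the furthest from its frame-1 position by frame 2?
the orange circle

(moved 3.6; next 3.1)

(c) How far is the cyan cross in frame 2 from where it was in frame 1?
2.7

The cyan cross moved from (2.2, 0.6) to (4.3, 2.3), a distance of √(2.1² + 1.7²) ≈ 2.7.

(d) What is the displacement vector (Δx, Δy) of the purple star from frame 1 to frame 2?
(-0.8, 0.8)

The purple star was at (4.5, 5.4) in frame 1 and (3.7, 6.2) in frame 2.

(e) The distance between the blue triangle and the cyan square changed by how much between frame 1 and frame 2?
-1.3

Distance in frame 1: 6.6. Distance in frame 2: 5.3.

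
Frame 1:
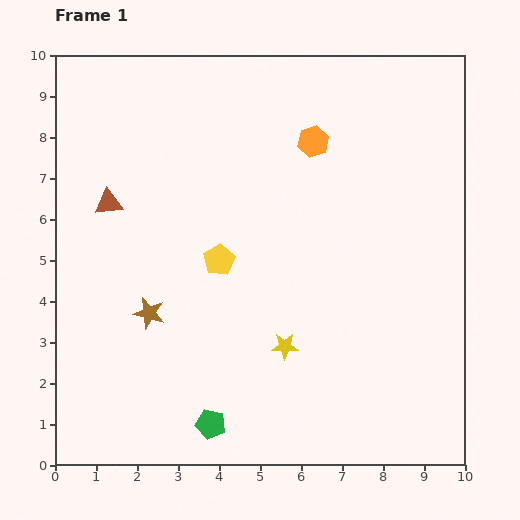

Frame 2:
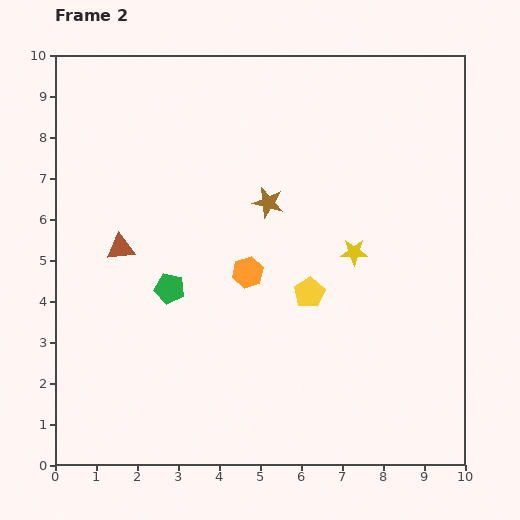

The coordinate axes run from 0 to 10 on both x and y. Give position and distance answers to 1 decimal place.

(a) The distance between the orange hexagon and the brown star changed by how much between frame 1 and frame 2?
-4.0

Distance in frame 1: 5.8. Distance in frame 2: 1.8.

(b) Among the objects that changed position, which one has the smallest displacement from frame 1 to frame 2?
the brown triangle

(moved 1.1)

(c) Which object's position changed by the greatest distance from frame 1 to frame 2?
the brown star

(moved 4.0; next 3.6)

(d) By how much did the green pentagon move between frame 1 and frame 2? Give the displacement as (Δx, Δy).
(-1.0, 3.3)

The green pentagon was at (3.8, 1.0) in frame 1 and (2.8, 4.3) in frame 2.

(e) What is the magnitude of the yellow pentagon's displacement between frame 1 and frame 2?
2.3

The yellow pentagon moved from (4.0, 5.0) to (6.2, 4.2), a distance of √(2.2² + 0.8²) ≈ 2.3.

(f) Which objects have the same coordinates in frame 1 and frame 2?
none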